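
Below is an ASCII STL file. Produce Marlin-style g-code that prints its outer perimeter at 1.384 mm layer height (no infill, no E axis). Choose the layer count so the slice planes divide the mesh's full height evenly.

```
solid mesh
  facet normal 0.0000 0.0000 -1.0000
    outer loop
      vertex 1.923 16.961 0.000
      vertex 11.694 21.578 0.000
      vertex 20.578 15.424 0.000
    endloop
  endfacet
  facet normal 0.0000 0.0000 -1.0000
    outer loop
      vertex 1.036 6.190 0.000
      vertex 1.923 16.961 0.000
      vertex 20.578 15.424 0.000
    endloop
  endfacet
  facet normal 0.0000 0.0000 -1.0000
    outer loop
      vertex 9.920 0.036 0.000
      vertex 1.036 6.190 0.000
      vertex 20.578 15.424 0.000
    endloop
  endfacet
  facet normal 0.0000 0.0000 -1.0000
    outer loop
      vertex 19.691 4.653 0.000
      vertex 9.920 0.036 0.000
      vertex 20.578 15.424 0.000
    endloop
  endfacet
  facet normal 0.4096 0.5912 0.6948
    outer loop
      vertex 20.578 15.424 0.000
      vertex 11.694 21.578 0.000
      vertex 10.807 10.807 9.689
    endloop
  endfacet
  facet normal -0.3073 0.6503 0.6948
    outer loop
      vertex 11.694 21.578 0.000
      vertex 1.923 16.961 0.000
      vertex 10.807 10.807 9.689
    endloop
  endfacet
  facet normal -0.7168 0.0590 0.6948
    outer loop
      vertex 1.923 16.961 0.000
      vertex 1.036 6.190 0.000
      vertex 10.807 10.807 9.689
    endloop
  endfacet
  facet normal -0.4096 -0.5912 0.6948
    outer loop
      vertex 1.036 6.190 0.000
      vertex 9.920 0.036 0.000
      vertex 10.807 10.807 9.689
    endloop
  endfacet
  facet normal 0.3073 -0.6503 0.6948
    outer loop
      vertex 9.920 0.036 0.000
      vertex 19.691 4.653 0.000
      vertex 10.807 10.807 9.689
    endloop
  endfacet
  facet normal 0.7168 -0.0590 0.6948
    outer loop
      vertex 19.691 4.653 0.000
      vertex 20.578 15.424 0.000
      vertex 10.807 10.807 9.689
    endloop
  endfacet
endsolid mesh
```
; perimeter-only toolpath
G21 ; units = mm
G90 ; absolute positioning
G28 ; home
; layer 1
G0 Z1.384
G0 X19.182 Y14.764
G1 X11.567 Y20.039
G1 X3.192 Y16.082
G1 X2.432 Y6.850
G1 X10.047 Y1.575
G1 X18.422 Y5.532
G1 X19.182 Y14.764
; layer 2
G0 Z2.768
G0 X17.786 Y14.105
G1 X11.441 Y18.501
G1 X4.461 Y15.203
G1 X3.828 Y7.509
G1 X10.173 Y3.113
G1 X17.153 Y6.411
G1 X17.786 Y14.105
; layer 3
G0 Z4.152
G0 X16.390 Y13.445
G1 X11.314 Y16.962
G1 X5.730 Y14.324
G1 X5.224 Y8.169
G1 X10.300 Y4.652
G1 X15.884 Y7.290
G1 X16.390 Y13.445
; layer 4
G0 Z5.537
G0 X14.995 Y12.786
G1 X11.187 Y15.423
G1 X7.000 Y13.444
G1 X6.619 Y8.828
G1 X10.427 Y6.191
G1 X14.614 Y8.170
G1 X14.995 Y12.786
; layer 5
G0 Z6.921
G0 X13.599 Y12.126
G1 X11.060 Y13.884
G1 X8.269 Y12.565
G1 X8.015 Y9.488
G1 X10.554 Y7.730
G1 X13.345 Y9.049
G1 X13.599 Y12.126
; layer 6
G0 Z8.305
G0 X12.203 Y11.467
G1 X10.934 Y12.346
G1 X9.538 Y11.686
G1 X9.411 Y10.147
G1 X10.680 Y9.268
G1 X12.076 Y9.928
G1 X12.203 Y11.467
M2 ; end

The solid is a regular 6-sided pyramid, base circumscribed radius ≈ 10.8 mm, apex at z ≈ 9.69 mm. Slicing at Δz = 1.384 mm — 7 equal slices spanning the solid's height, so layer i sits at z = i·h/7 — gives 6 non-empty perimeters. Each is a 6-segment closed polygon; G0 lifts to the layer z and rapids to the start vertex, then G1 traces the edges. The cross-section shrinks linearly with z (the slice at the apex is degenerate and omitted).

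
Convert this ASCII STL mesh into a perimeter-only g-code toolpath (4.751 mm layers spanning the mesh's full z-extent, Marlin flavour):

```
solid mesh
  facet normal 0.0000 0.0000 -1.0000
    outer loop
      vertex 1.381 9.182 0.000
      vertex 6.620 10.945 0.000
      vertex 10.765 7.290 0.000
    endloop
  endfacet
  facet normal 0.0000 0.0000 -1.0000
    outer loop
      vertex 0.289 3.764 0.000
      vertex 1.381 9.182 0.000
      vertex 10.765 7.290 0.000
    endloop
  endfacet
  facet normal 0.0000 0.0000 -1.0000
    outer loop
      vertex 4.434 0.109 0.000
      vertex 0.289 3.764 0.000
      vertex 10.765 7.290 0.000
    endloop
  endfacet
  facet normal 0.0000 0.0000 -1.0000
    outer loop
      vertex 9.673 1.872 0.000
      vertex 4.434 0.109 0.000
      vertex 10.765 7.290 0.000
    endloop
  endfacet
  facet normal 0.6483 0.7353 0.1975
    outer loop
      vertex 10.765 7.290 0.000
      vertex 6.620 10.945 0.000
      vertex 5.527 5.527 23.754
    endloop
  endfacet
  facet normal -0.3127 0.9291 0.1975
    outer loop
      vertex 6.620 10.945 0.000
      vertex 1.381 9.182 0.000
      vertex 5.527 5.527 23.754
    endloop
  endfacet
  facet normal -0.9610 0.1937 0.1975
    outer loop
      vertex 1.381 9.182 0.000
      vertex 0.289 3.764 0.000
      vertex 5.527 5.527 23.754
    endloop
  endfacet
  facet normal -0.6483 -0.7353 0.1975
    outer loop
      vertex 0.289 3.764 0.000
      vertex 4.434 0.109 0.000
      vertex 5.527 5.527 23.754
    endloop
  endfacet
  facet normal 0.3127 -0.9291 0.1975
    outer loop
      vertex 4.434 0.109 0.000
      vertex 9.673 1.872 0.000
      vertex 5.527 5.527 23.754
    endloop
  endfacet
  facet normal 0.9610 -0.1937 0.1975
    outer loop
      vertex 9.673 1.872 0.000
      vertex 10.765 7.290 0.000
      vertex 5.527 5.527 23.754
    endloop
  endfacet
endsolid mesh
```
; perimeter-only toolpath
G21 ; units = mm
G90 ; absolute positioning
G28 ; home
; layer 1
G0 Z4.751
G0 X9.717 Y6.937
G1 X6.401 Y9.861
G1 X2.210 Y8.451
G1 X1.337 Y4.117
G1 X4.653 Y1.193
G1 X8.844 Y2.603
G1 X9.717 Y6.937
; layer 2
G0 Z9.502
G0 X8.670 Y6.585
G1 X6.183 Y8.778
G1 X3.039 Y7.720
G1 X2.384 Y4.469
G1 X4.871 Y2.276
G1 X8.015 Y3.334
G1 X8.670 Y6.585
; layer 3
G0 Z14.252
G0 X7.622 Y6.232
G1 X5.964 Y7.694
G1 X3.869 Y6.989
G1 X3.432 Y4.822
G1 X5.090 Y3.360
G1 X7.185 Y4.065
G1 X7.622 Y6.232
; layer 4
G0 Z19.003
G0 X6.575 Y5.880
G1 X5.746 Y6.611
G1 X4.698 Y6.258
G1 X4.479 Y5.174
G1 X5.308 Y4.443
G1 X6.356 Y4.796
G1 X6.575 Y5.880
M2 ; end

The solid is a regular 6-sided pyramid, base circumscribed radius ≈ 5.53 mm, apex at z ≈ 23.8 mm. Slicing at Δz = 4.751 mm — 5 equal slices spanning the solid's height, so layer i sits at z = i·h/5 — gives 4 non-empty perimeters. Each is a 6-segment closed polygon; G0 lifts to the layer z and rapids to the start vertex, then G1 traces the edges. The cross-section shrinks linearly with z (the slice at the apex is degenerate and omitted).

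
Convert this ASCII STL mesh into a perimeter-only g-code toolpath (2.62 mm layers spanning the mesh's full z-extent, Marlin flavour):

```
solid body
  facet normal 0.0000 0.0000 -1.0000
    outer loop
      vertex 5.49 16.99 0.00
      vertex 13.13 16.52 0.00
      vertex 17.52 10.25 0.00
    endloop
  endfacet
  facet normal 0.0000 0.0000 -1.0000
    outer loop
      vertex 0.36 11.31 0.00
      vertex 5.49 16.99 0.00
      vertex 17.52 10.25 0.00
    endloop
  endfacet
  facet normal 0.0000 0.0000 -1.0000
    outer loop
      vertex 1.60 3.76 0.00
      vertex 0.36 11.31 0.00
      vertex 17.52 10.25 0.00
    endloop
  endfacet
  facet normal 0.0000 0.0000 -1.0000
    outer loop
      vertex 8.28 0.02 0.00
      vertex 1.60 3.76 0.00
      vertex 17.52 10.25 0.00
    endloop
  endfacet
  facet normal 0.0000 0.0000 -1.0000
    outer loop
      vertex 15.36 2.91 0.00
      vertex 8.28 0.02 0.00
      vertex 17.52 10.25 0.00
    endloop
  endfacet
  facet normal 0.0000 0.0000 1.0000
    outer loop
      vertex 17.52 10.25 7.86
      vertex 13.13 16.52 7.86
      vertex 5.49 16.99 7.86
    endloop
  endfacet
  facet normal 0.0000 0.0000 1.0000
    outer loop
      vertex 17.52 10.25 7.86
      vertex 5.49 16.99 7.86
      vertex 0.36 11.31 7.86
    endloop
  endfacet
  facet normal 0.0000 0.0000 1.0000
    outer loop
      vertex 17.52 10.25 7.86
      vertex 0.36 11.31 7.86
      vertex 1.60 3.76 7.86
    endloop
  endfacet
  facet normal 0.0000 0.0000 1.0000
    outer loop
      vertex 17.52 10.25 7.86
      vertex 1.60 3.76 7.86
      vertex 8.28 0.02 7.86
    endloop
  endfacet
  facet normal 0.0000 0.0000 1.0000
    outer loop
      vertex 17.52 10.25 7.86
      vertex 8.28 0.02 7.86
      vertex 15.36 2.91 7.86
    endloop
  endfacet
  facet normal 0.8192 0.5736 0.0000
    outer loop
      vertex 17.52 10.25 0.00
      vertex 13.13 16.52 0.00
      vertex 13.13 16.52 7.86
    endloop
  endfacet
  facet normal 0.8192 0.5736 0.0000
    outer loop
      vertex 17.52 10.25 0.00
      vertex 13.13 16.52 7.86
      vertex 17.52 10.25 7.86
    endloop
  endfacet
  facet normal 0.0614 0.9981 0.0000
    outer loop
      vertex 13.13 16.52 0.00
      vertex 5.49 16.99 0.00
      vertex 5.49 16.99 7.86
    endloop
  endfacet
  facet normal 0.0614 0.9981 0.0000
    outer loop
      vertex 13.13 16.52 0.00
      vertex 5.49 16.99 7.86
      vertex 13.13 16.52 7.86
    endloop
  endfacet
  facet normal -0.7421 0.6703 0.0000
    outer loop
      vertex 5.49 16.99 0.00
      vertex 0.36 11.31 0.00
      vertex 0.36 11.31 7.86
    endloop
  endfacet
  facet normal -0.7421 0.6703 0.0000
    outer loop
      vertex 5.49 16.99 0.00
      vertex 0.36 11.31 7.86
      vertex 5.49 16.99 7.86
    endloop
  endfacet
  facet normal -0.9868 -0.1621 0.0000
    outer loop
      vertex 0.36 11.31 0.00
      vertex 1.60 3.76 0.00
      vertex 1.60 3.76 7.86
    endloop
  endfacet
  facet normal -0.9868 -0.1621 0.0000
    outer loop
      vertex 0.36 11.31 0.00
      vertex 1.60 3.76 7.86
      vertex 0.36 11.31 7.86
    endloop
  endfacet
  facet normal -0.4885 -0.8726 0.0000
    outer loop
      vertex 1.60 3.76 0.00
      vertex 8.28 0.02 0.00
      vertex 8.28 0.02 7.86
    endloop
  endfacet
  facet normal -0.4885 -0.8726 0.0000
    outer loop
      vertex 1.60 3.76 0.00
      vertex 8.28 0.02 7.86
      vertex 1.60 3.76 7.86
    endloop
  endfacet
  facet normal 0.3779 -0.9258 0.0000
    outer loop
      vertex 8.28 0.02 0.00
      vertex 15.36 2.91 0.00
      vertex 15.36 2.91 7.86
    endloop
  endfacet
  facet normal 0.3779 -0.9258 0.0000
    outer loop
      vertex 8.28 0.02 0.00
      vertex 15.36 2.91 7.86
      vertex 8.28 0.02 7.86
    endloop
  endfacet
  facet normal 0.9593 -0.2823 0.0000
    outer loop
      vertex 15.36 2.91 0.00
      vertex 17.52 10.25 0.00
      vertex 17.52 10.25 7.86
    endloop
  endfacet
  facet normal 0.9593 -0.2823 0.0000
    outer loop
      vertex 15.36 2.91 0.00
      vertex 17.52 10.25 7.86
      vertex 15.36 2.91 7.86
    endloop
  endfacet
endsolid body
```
; perimeter-only toolpath
G21 ; units = mm
G90 ; absolute positioning
G28 ; home
; layer 1
G0 Z2.62
G0 X17.52 Y10.25
G1 X13.13 Y16.52
G1 X5.49 Y16.99
G1 X0.36 Y11.31
G1 X1.60 Y3.76
G1 X8.28 Y0.02
G1 X15.36 Y2.91
G1 X17.52 Y10.25
; layer 2
G0 Z5.24
G0 X17.52 Y10.25
G1 X13.13 Y16.52
G1 X5.49 Y16.99
G1 X0.36 Y11.31
G1 X1.60 Y3.76
G1 X8.28 Y0.02
G1 X15.36 Y2.91
G1 X17.52 Y10.25
; layer 3
G0 Z7.86
G0 X17.52 Y10.25
G1 X13.13 Y16.52
G1 X5.49 Y16.99
G1 X0.36 Y11.31
G1 X1.60 Y3.76
G1 X8.28 Y0.02
G1 X15.36 Y2.91
G1 X17.52 Y10.25
M2 ; end

The solid is a regular 7-sided prism (a cylinder approximated with 7 flat sides), circumscribed radius ≈ 8.82 mm, height ≈ 7.86 mm. Slicing at Δz = 2.62 mm — 3 equal slices spanning the solid's height, so layer i sits at z = i·h/3 — gives 3 non-empty perimeters. Each is a 7-segment closed polygon; G0 lifts to the layer z and rapids to the start vertex, then G1 traces the edges.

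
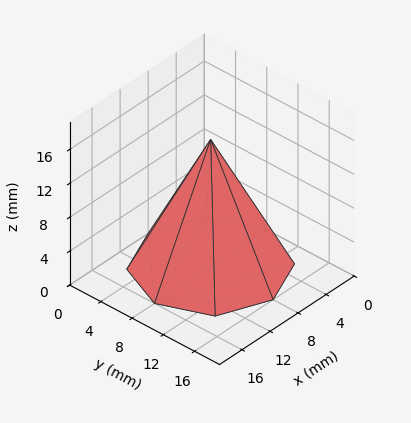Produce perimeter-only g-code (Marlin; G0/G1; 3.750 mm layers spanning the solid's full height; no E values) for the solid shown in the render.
Reading the render: the shape is a regular 8-sided pyramid, base circumscribed radius ≈ 8 mm, apex at z ≈ 15 mm (dimensions read to the nearest mm from the axis ticks). For the g-code, the solid's height is divided into equal slices at the stated Δz and each level perimeter traced with G1 moves after a G0 lift.

; perimeter-only toolpath
G21 ; units = mm
G90 ; absolute positioning
G28 ; home
; layer 1
G0 Z3.750
G0 X14.000 Y8.000
G1 X12.243 Y12.243
G1 X8.000 Y14.000
G1 X3.757 Y12.243
G1 X2.000 Y8.000
G1 X3.757 Y3.757
G1 X8.000 Y2.000
G1 X12.243 Y3.757
G1 X14.000 Y8.000
; layer 2
G0 Z7.500
G0 X12.000 Y8.000
G1 X10.829 Y10.829
G1 X8.000 Y12.000
G1 X5.171 Y10.829
G1 X4.000 Y8.000
G1 X5.171 Y5.171
G1 X8.000 Y4.000
G1 X10.829 Y5.171
G1 X12.000 Y8.000
; layer 3
G0 Z11.250
G0 X10.000 Y8.000
G1 X9.414 Y9.414
G1 X8.000 Y10.000
G1 X6.586 Y9.414
G1 X6.000 Y8.000
G1 X6.586 Y6.586
G1 X8.000 Y6.000
G1 X9.414 Y6.586
G1 X10.000 Y8.000
M2 ; end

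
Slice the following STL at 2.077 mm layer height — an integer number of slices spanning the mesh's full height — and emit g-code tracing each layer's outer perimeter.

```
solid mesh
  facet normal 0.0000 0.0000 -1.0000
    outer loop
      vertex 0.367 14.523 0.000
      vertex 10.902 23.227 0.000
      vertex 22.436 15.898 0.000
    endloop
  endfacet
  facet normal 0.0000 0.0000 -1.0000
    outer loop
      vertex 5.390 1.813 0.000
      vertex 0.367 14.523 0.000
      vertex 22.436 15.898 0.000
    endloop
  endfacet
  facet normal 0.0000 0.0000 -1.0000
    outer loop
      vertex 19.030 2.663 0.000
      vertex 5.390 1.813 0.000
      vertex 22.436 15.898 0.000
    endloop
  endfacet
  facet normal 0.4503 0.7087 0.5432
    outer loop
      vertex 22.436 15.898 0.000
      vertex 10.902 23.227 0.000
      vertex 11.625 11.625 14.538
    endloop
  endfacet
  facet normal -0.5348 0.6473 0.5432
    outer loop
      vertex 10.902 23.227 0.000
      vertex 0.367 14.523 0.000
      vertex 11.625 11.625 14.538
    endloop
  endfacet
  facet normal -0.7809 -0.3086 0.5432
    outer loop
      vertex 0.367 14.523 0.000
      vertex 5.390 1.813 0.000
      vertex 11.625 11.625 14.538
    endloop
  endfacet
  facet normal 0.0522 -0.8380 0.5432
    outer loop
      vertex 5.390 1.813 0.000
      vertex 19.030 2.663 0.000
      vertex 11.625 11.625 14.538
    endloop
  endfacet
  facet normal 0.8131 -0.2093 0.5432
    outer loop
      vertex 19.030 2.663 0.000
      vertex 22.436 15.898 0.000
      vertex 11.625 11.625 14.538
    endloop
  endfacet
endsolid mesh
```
; perimeter-only toolpath
G21 ; units = mm
G90 ; absolute positioning
G28 ; home
; layer 1
G0 Z2.077
G0 X20.892 Y15.288
G1 X11.005 Y21.570
G1 X1.975 Y14.109
G1 X6.281 Y3.215
G1 X17.972 Y3.943
G1 X20.892 Y15.288
; layer 2
G0 Z4.154
G0 X19.347 Y14.677
G1 X11.109 Y19.912
G1 X3.584 Y13.695
G1 X7.171 Y4.616
G1 X16.914 Y5.224
G1 X19.347 Y14.677
; layer 3
G0 Z6.231
G0 X17.803 Y14.067
G1 X11.212 Y18.255
G1 X5.192 Y13.281
G1 X8.062 Y6.018
G1 X15.856 Y6.504
G1 X17.803 Y14.067
; layer 4
G0 Z8.307
G0 X16.258 Y13.456
G1 X11.315 Y16.597
G1 X6.800 Y12.867
G1 X8.953 Y7.420
G1 X14.799 Y7.784
G1 X16.258 Y13.456
; layer 5
G0 Z10.384
G0 X14.714 Y12.846
G1 X11.418 Y14.940
G1 X8.408 Y12.453
G1 X9.844 Y8.822
G1 X13.741 Y9.064
G1 X14.714 Y12.846
; layer 6
G0 Z12.461
G0 X13.169 Y12.235
G1 X11.522 Y13.282
G1 X10.017 Y12.039
G1 X10.734 Y10.223
G1 X12.683 Y10.345
G1 X13.169 Y12.235
M2 ; end

The solid is a regular 5-sided pyramid, base circumscribed radius ≈ 11.6 mm, apex at z ≈ 14.5 mm. Slicing at Δz = 2.077 mm — 7 equal slices spanning the solid's height, so layer i sits at z = i·h/7 — gives 6 non-empty perimeters. Each is a 5-segment closed polygon; G0 lifts to the layer z and rapids to the start vertex, then G1 traces the edges. The cross-section shrinks linearly with z (the slice at the apex is degenerate and omitted).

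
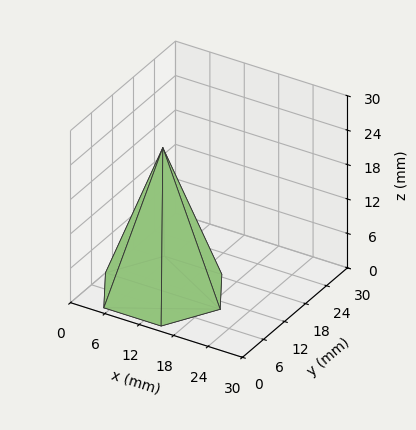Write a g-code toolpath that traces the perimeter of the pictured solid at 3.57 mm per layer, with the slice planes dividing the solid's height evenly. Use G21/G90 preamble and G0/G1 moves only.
Reading the render: the shape is a regular 6-sided pyramid, base circumscribed radius ≈ 10 mm, apex at z ≈ 25 mm (dimensions read to the nearest mm from the axis ticks). For the g-code, the solid's height is divided into equal slices at the stated Δz and each level perimeter traced with G1 moves after a G0 lift.

; perimeter-only toolpath
G21 ; units = mm
G90 ; absolute positioning
G28 ; home
; layer 1
G0 Z3.57
G0 X18.57 Y10.00
G1 X14.29 Y17.42
G1 X5.71 Y17.42
G1 X1.43 Y10.00
G1 X5.71 Y2.58
G1 X14.29 Y2.58
G1 X18.57 Y10.00
; layer 2
G0 Z7.14
G0 X17.14 Y10.00
G1 X13.57 Y16.19
G1 X6.43 Y16.19
G1 X2.86 Y10.00
G1 X6.43 Y3.81
G1 X13.57 Y3.81
G1 X17.14 Y10.00
; layer 3
G0 Z10.71
G0 X15.71 Y10.00
G1 X12.86 Y14.95
G1 X7.14 Y14.95
G1 X4.29 Y10.00
G1 X7.14 Y5.05
G1 X12.86 Y5.05
G1 X15.71 Y10.00
; layer 4
G0 Z14.29
G0 X14.29 Y10.00
G1 X12.14 Y13.71
G1 X7.86 Y13.71
G1 X5.71 Y10.00
G1 X7.86 Y6.29
G1 X12.14 Y6.29
G1 X14.29 Y10.00
; layer 5
G0 Z17.86
G0 X12.86 Y10.00
G1 X11.43 Y12.47
G1 X8.57 Y12.47
G1 X7.14 Y10.00
G1 X8.57 Y7.53
G1 X11.43 Y7.53
G1 X12.86 Y10.00
; layer 6
G0 Z21.43
G0 X11.43 Y10.00
G1 X10.71 Y11.24
G1 X9.29 Y11.24
G1 X8.57 Y10.00
G1 X9.29 Y8.76
G1 X10.71 Y8.76
G1 X11.43 Y10.00
M2 ; end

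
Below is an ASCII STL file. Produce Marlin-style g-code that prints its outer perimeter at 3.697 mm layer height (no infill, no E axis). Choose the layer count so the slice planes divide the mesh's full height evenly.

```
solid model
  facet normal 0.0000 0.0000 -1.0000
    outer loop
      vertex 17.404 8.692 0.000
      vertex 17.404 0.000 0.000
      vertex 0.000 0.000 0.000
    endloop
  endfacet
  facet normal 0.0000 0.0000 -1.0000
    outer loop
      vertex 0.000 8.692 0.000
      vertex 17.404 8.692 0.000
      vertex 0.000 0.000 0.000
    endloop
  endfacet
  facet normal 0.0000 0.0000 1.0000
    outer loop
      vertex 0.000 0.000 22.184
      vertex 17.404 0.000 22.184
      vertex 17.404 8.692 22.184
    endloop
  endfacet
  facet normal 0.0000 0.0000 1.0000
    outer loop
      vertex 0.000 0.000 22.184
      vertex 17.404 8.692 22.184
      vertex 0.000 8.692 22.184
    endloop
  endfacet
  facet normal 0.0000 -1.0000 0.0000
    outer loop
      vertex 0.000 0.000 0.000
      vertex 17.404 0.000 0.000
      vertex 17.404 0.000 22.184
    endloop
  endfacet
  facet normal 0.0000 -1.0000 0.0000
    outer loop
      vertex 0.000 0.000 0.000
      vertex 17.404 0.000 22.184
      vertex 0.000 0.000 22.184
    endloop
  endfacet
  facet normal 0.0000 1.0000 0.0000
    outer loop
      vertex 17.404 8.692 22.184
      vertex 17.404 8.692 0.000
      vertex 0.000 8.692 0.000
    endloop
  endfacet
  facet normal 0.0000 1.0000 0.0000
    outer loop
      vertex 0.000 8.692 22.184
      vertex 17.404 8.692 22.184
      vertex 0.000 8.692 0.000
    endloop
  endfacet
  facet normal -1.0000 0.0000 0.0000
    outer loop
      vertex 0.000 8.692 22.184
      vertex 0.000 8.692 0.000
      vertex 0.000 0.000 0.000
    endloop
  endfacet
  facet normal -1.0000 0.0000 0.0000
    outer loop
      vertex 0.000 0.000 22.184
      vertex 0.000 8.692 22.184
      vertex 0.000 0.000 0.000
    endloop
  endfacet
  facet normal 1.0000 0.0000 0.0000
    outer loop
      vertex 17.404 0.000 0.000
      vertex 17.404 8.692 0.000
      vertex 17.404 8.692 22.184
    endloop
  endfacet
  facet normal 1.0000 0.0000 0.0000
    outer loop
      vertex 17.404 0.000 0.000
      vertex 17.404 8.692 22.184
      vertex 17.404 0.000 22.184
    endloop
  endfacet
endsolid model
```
; perimeter-only toolpath
G21 ; units = mm
G90 ; absolute positioning
G28 ; home
; layer 1
G0 Z3.697
G0 X0.000 Y0.000
G1 X17.404 Y0.000
G1 X17.404 Y8.692
G1 X0.000 Y8.692
G1 X0.000 Y0.000
; layer 2
G0 Z7.395
G0 X0.000 Y0.000
G1 X17.404 Y0.000
G1 X17.404 Y8.692
G1 X0.000 Y8.692
G1 X0.000 Y0.000
; layer 3
G0 Z11.092
G0 X0.000 Y0.000
G1 X17.404 Y0.000
G1 X17.404 Y8.692
G1 X0.000 Y8.692
G1 X0.000 Y0.000
; layer 4
G0 Z14.789
G0 X0.000 Y0.000
G1 X17.404 Y0.000
G1 X17.404 Y8.692
G1 X0.000 Y8.692
G1 X0.000 Y0.000
; layer 5
G0 Z18.487
G0 X0.000 Y0.000
G1 X17.404 Y0.000
G1 X17.404 Y8.692
G1 X0.000 Y8.692
G1 X0.000 Y0.000
; layer 6
G0 Z22.184
G0 X0.000 Y0.000
G1 X17.404 Y0.000
G1 X17.404 Y8.692
G1 X0.000 Y8.692
G1 X0.000 Y0.000
M2 ; end

The solid is a rectangular box, roughly 17.4 × 8.69 mm footprint and 22.2 mm tall. Slicing at Δz = 3.697 mm — 6 equal slices spanning the solid's height, so layer i sits at z = i·h/6 — gives 6 non-empty perimeters. Each is a 4-segment closed polygon; G0 lifts to the layer z and rapids to the start vertex, then G1 traces the edges.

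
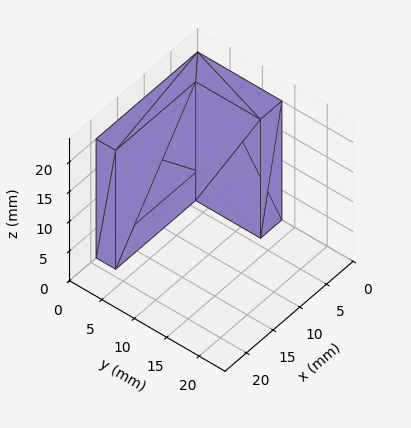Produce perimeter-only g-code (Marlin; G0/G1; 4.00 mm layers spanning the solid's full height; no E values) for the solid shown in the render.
Reading the render: the shape is an L-shaped prism: outer 19 × 13 mm, arm thicknesses ≈ 3 mm (horizontal) and 4 mm (vertical), extruded 20 mm in z (dimensions read to the nearest mm from the axis ticks). For the g-code, the solid's height is divided into equal slices at the stated Δz and each level perimeter traced with G1 moves after a G0 lift.

; perimeter-only toolpath
G21 ; units = mm
G90 ; absolute positioning
G28 ; home
; layer 1
G0 Z4.00
G0 X0.00 Y0.00
G1 X19.00 Y0.00
G1 X19.00 Y3.00
G1 X4.00 Y3.00
G1 X4.00 Y13.00
G1 X0.00 Y13.00
G1 X0.00 Y0.00
; layer 2
G0 Z8.00
G0 X0.00 Y0.00
G1 X19.00 Y0.00
G1 X19.00 Y3.00
G1 X4.00 Y3.00
G1 X4.00 Y13.00
G1 X0.00 Y13.00
G1 X0.00 Y0.00
; layer 3
G0 Z12.00
G0 X0.00 Y0.00
G1 X19.00 Y0.00
G1 X19.00 Y3.00
G1 X4.00 Y3.00
G1 X4.00 Y13.00
G1 X0.00 Y13.00
G1 X0.00 Y0.00
; layer 4
G0 Z16.00
G0 X0.00 Y0.00
G1 X19.00 Y0.00
G1 X19.00 Y3.00
G1 X4.00 Y3.00
G1 X4.00 Y13.00
G1 X0.00 Y13.00
G1 X0.00 Y0.00
; layer 5
G0 Z20.00
G0 X0.00 Y0.00
G1 X19.00 Y0.00
G1 X19.00 Y3.00
G1 X4.00 Y3.00
G1 X4.00 Y13.00
G1 X0.00 Y13.00
G1 X0.00 Y0.00
M2 ; end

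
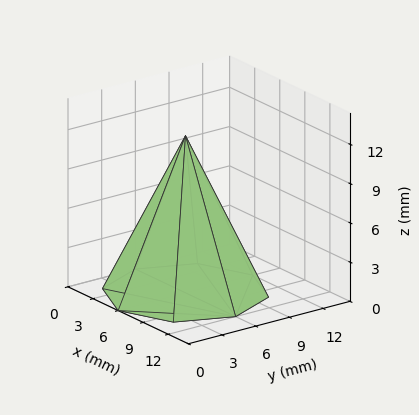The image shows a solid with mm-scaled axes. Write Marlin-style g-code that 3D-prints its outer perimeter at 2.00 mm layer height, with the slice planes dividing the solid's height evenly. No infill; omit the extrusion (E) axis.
Reading the render: the shape is a regular 8-sided pyramid, base circumscribed radius ≈ 6 mm, apex at z ≈ 12 mm (dimensions read to the nearest mm from the axis ticks). For the g-code, the solid's height is divided into equal slices at the stated Δz and each level perimeter traced with G1 moves after a G0 lift.

; perimeter-only toolpath
G21 ; units = mm
G90 ; absolute positioning
G28 ; home
; layer 1
G0 Z2.00
G0 X11.00 Y6.00
G1 X9.53 Y9.53
G1 X6.00 Y11.00
G1 X2.47 Y9.53
G1 X1.00 Y6.00
G1 X2.47 Y2.47
G1 X6.00 Y1.00
G1 X9.53 Y2.47
G1 X11.00 Y6.00
; layer 2
G0 Z4.00
G0 X10.00 Y6.00
G1 X8.83 Y8.83
G1 X6.00 Y10.00
G1 X3.17 Y8.83
G1 X2.00 Y6.00
G1 X3.17 Y3.17
G1 X6.00 Y2.00
G1 X8.83 Y3.17
G1 X10.00 Y6.00
; layer 3
G0 Z6.00
G0 X9.00 Y6.00
G1 X8.12 Y8.12
G1 X6.00 Y9.00
G1 X3.88 Y8.12
G1 X3.00 Y6.00
G1 X3.88 Y3.88
G1 X6.00 Y3.00
G1 X8.12 Y3.88
G1 X9.00 Y6.00
; layer 4
G0 Z8.00
G0 X8.00 Y6.00
G1 X7.41 Y7.41
G1 X6.00 Y8.00
G1 X4.59 Y7.41
G1 X4.00 Y6.00
G1 X4.59 Y4.59
G1 X6.00 Y4.00
G1 X7.41 Y4.59
G1 X8.00 Y6.00
; layer 5
G0 Z10.00
G0 X7.00 Y6.00
G1 X6.71 Y6.71
G1 X6.00 Y7.00
G1 X5.29 Y6.71
G1 X5.00 Y6.00
G1 X5.29 Y5.29
G1 X6.00 Y5.00
G1 X6.71 Y5.29
G1 X7.00 Y6.00
M2 ; end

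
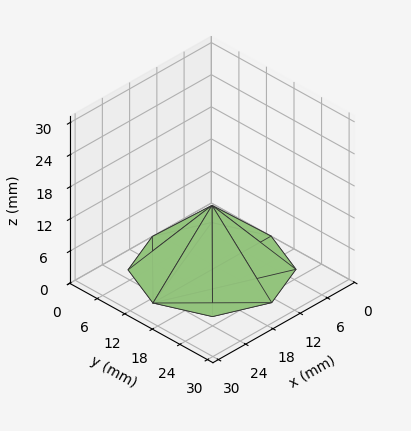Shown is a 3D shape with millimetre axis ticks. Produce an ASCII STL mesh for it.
Reading the render: the shape is a regular 8-sided pyramid, base circumscribed radius ≈ 13 mm, apex at z ≈ 12 mm (dimensions read to the nearest mm from the axis ticks). For the STL, each face is triangulated and given an outward normal.

solid part
  facet normal 0.0000 0.0000 -1.0000
    outer loop
      vertex 13.00 26.00 0.00
      vertex 22.19 22.19 0.00
      vertex 26.00 13.00 0.00
    endloop
  endfacet
  facet normal 0.0000 0.0000 -1.0000
    outer loop
      vertex 3.81 22.19 0.00
      vertex 13.00 26.00 0.00
      vertex 26.00 13.00 0.00
    endloop
  endfacet
  facet normal 0.0000 0.0000 -1.0000
    outer loop
      vertex 0.00 13.00 0.00
      vertex 3.81 22.19 0.00
      vertex 26.00 13.00 0.00
    endloop
  endfacet
  facet normal 0.0000 0.0000 -1.0000
    outer loop
      vertex 3.81 3.81 0.00
      vertex 0.00 13.00 0.00
      vertex 26.00 13.00 0.00
    endloop
  endfacet
  facet normal 0.0000 0.0000 -1.0000
    outer loop
      vertex 13.00 0.00 0.00
      vertex 3.81 3.81 0.00
      vertex 26.00 13.00 0.00
    endloop
  endfacet
  facet normal 0.0000 0.0000 -1.0000
    outer loop
      vertex 22.19 3.81 0.00
      vertex 13.00 0.00 0.00
      vertex 26.00 13.00 0.00
    endloop
  endfacet
  facet normal 0.6530 0.2707 0.7074
    outer loop
      vertex 26.00 13.00 0.00
      vertex 22.19 22.19 0.00
      vertex 13.00 13.00 12.00
    endloop
  endfacet
  facet normal 0.2707 0.6530 0.7074
    outer loop
      vertex 22.19 22.19 0.00
      vertex 13.00 26.00 0.00
      vertex 13.00 13.00 12.00
    endloop
  endfacet
  facet normal -0.2707 0.6530 0.7074
    outer loop
      vertex 13.00 26.00 0.00
      vertex 3.81 22.19 0.00
      vertex 13.00 13.00 12.00
    endloop
  endfacet
  facet normal -0.6530 0.2707 0.7074
    outer loop
      vertex 3.81 22.19 0.00
      vertex 0.00 13.00 0.00
      vertex 13.00 13.00 12.00
    endloop
  endfacet
  facet normal -0.6530 -0.2707 0.7074
    outer loop
      vertex 0.00 13.00 0.00
      vertex 3.81 3.81 0.00
      vertex 13.00 13.00 12.00
    endloop
  endfacet
  facet normal -0.2707 -0.6530 0.7074
    outer loop
      vertex 3.81 3.81 0.00
      vertex 13.00 0.00 0.00
      vertex 13.00 13.00 12.00
    endloop
  endfacet
  facet normal 0.2707 -0.6530 0.7074
    outer loop
      vertex 13.00 0.00 0.00
      vertex 22.19 3.81 0.00
      vertex 13.00 13.00 12.00
    endloop
  endfacet
  facet normal 0.6530 -0.2707 0.7074
    outer loop
      vertex 22.19 3.81 0.00
      vertex 26.00 13.00 0.00
      vertex 13.00 13.00 12.00
    endloop
  endfacet
endsolid part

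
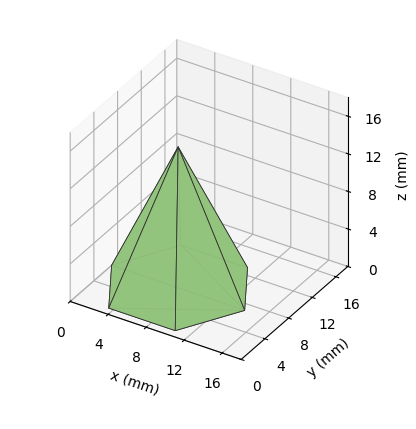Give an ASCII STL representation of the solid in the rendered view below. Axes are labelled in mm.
Reading the render: the shape is a regular 6-sided pyramid, base circumscribed radius ≈ 7 mm, apex at z ≈ 15 mm (dimensions read to the nearest mm from the axis ticks). For the STL, each face is triangulated and given an outward normal.

solid part
  facet normal 0.0000 0.0000 -1.0000
    outer loop
      vertex 3.5 13.1 0.0
      vertex 10.5 13.1 0.0
      vertex 14.0 7.0 0.0
    endloop
  endfacet
  facet normal 0.0000 0.0000 -1.0000
    outer loop
      vertex 0.0 7.0 0.0
      vertex 3.5 13.1 0.0
      vertex 14.0 7.0 0.0
    endloop
  endfacet
  facet normal 0.0000 0.0000 -1.0000
    outer loop
      vertex 3.5 0.9 0.0
      vertex 0.0 7.0 0.0
      vertex 14.0 7.0 0.0
    endloop
  endfacet
  facet normal 0.0000 0.0000 -1.0000
    outer loop
      vertex 10.5 0.9 0.0
      vertex 3.5 0.9 0.0
      vertex 14.0 7.0 0.0
    endloop
  endfacet
  facet normal 0.8040 0.4613 0.3752
    outer loop
      vertex 14.0 7.0 0.0
      vertex 10.5 13.1 0.0
      vertex 7.0 7.0 15.0
    endloop
  endfacet
  facet normal 0.0000 0.9263 0.3767
    outer loop
      vertex 10.5 13.1 0.0
      vertex 3.5 13.1 0.0
      vertex 7.0 7.0 15.0
    endloop
  endfacet
  facet normal -0.8040 0.4613 0.3752
    outer loop
      vertex 3.5 13.1 0.0
      vertex 0.0 7.0 0.0
      vertex 7.0 7.0 15.0
    endloop
  endfacet
  facet normal -0.8040 -0.4613 0.3752
    outer loop
      vertex 0.0 7.0 0.0
      vertex 3.5 0.9 0.0
      vertex 7.0 7.0 15.0
    endloop
  endfacet
  facet normal 0.0000 -0.9263 0.3767
    outer loop
      vertex 3.5 0.9 0.0
      vertex 10.5 0.9 0.0
      vertex 7.0 7.0 15.0
    endloop
  endfacet
  facet normal 0.8040 -0.4613 0.3752
    outer loop
      vertex 10.5 0.9 0.0
      vertex 14.0 7.0 0.0
      vertex 7.0 7.0 15.0
    endloop
  endfacet
endsolid part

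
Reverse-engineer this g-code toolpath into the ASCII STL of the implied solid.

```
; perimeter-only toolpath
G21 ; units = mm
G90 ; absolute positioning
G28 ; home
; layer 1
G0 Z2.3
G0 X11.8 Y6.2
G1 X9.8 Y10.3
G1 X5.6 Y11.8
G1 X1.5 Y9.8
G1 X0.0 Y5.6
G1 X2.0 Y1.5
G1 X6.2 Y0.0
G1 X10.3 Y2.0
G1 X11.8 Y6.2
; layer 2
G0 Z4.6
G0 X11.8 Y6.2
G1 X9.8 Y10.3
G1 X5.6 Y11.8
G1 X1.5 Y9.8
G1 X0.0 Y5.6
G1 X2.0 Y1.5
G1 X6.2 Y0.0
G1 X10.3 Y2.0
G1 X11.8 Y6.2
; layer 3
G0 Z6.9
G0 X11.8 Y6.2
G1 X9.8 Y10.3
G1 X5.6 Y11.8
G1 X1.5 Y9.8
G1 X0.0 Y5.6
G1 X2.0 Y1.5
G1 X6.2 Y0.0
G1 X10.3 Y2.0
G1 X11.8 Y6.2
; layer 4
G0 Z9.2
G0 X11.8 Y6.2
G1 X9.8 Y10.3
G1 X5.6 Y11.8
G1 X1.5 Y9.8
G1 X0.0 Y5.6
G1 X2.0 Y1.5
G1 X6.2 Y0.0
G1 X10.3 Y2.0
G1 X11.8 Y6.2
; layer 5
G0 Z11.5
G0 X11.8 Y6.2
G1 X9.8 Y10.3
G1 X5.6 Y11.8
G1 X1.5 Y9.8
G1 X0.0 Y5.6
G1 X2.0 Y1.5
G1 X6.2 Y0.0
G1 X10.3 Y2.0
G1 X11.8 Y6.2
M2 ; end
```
solid part
  facet normal 0.0000 0.0000 -1.0000
    outer loop
      vertex 5.6 11.8 0.0
      vertex 9.8 10.3 0.0
      vertex 11.8 6.2 0.0
    endloop
  endfacet
  facet normal 0.0000 0.0000 -1.0000
    outer loop
      vertex 1.5 9.8 0.0
      vertex 5.6 11.8 0.0
      vertex 11.8 6.2 0.0
    endloop
  endfacet
  facet normal 0.0000 0.0000 -1.0000
    outer loop
      vertex 0.0 5.6 0.0
      vertex 1.5 9.8 0.0
      vertex 11.8 6.2 0.0
    endloop
  endfacet
  facet normal 0.0000 0.0000 -1.0000
    outer loop
      vertex 2.0 1.5 0.0
      vertex 0.0 5.6 0.0
      vertex 11.8 6.2 0.0
    endloop
  endfacet
  facet normal 0.0000 0.0000 -1.0000
    outer loop
      vertex 6.2 0.0 0.0
      vertex 2.0 1.5 0.0
      vertex 11.8 6.2 0.0
    endloop
  endfacet
  facet normal 0.0000 0.0000 -1.0000
    outer loop
      vertex 10.3 2.0 0.0
      vertex 6.2 0.0 0.0
      vertex 11.8 6.2 0.0
    endloop
  endfacet
  facet normal 0.0000 0.0000 1.0000
    outer loop
      vertex 11.8 6.2 11.5
      vertex 9.8 10.3 11.5
      vertex 5.6 11.8 11.5
    endloop
  endfacet
  facet normal 0.0000 0.0000 1.0000
    outer loop
      vertex 11.8 6.2 11.5
      vertex 5.6 11.8 11.5
      vertex 1.5 9.8 11.5
    endloop
  endfacet
  facet normal 0.0000 0.0000 1.0000
    outer loop
      vertex 11.8 6.2 11.5
      vertex 1.5 9.8 11.5
      vertex 0.0 5.6 11.5
    endloop
  endfacet
  facet normal 0.0000 0.0000 1.0000
    outer loop
      vertex 11.8 6.2 11.5
      vertex 0.0 5.6 11.5
      vertex 2.0 1.5 11.5
    endloop
  endfacet
  facet normal 0.0000 0.0000 1.0000
    outer loop
      vertex 11.8 6.2 11.5
      vertex 2.0 1.5 11.5
      vertex 6.2 0.0 11.5
    endloop
  endfacet
  facet normal 0.0000 0.0000 1.0000
    outer loop
      vertex 11.8 6.2 11.5
      vertex 6.2 0.0 11.5
      vertex 10.3 2.0 11.5
    endloop
  endfacet
  facet normal 0.8988 0.4384 0.0000
    outer loop
      vertex 11.8 6.2 0.0
      vertex 9.8 10.3 0.0
      vertex 9.8 10.3 11.5
    endloop
  endfacet
  facet normal 0.8988 0.4384 0.0000
    outer loop
      vertex 11.8 6.2 0.0
      vertex 9.8 10.3 11.5
      vertex 11.8 6.2 11.5
    endloop
  endfacet
  facet normal 0.3363 0.9417 0.0000
    outer loop
      vertex 9.8 10.3 0.0
      vertex 5.6 11.8 0.0
      vertex 5.6 11.8 11.5
    endloop
  endfacet
  facet normal 0.3363 0.9417 0.0000
    outer loop
      vertex 9.8 10.3 0.0
      vertex 5.6 11.8 11.5
      vertex 9.8 10.3 11.5
    endloop
  endfacet
  facet normal -0.4384 0.8988 0.0000
    outer loop
      vertex 5.6 11.8 0.0
      vertex 1.5 9.8 0.0
      vertex 1.5 9.8 11.5
    endloop
  endfacet
  facet normal -0.4384 0.8988 0.0000
    outer loop
      vertex 5.6 11.8 0.0
      vertex 1.5 9.8 11.5
      vertex 5.6 11.8 11.5
    endloop
  endfacet
  facet normal -0.9417 0.3363 0.0000
    outer loop
      vertex 1.5 9.8 0.0
      vertex 0.0 5.6 0.0
      vertex 0.0 5.6 11.5
    endloop
  endfacet
  facet normal -0.9417 0.3363 0.0000
    outer loop
      vertex 1.5 9.8 0.0
      vertex 0.0 5.6 11.5
      vertex 1.5 9.8 11.5
    endloop
  endfacet
  facet normal -0.8988 -0.4384 0.0000
    outer loop
      vertex 0.0 5.6 0.0
      vertex 2.0 1.5 0.0
      vertex 2.0 1.5 11.5
    endloop
  endfacet
  facet normal -0.8988 -0.4384 0.0000
    outer loop
      vertex 0.0 5.6 0.0
      vertex 2.0 1.5 11.5
      vertex 0.0 5.6 11.5
    endloop
  endfacet
  facet normal -0.3363 -0.9417 0.0000
    outer loop
      vertex 2.0 1.5 0.0
      vertex 6.2 0.0 0.0
      vertex 6.2 0.0 11.5
    endloop
  endfacet
  facet normal -0.3363 -0.9417 0.0000
    outer loop
      vertex 2.0 1.5 0.0
      vertex 6.2 0.0 11.5
      vertex 2.0 1.5 11.5
    endloop
  endfacet
  facet normal 0.4384 -0.8988 0.0000
    outer loop
      vertex 6.2 0.0 0.0
      vertex 10.3 2.0 0.0
      vertex 10.3 2.0 11.5
    endloop
  endfacet
  facet normal 0.4384 -0.8988 0.0000
    outer loop
      vertex 6.2 0.0 0.0
      vertex 10.3 2.0 11.5
      vertex 6.2 0.0 11.5
    endloop
  endfacet
  facet normal 0.9417 -0.3363 0.0000
    outer loop
      vertex 10.3 2.0 0.0
      vertex 11.8 6.2 0.0
      vertex 11.8 6.2 11.5
    endloop
  endfacet
  facet normal 0.9417 -0.3363 0.0000
    outer loop
      vertex 10.3 2.0 0.0
      vertex 11.8 6.2 11.5
      vertex 10.3 2.0 11.5
    endloop
  endfacet
endsolid part

The G0 Z moves step by Δz≈2.3 mm. Every layer's G1 loop is the same polygon, so the solid is a straight extrusion of it from z=0 to z≈11.5. Closing with flat bottom and top caps and triangulating gives 28 facets — a regular 8-sided prism (a cylinder approximated with 8 flat sides), circumscribed radius ≈ 5.9 mm, height ≈ 11.5 mm.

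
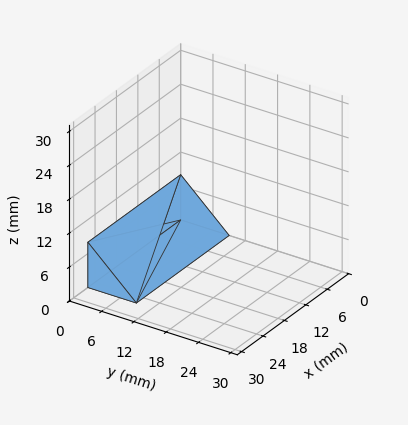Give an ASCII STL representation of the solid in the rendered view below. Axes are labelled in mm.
Reading the render: the shape is a wedge (ramp): 26 × 9 mm base, rising to 8 mm along the y=0 edge and sloping linearly to z=0 at y=9 (dimensions read to the nearest mm from the axis ticks). For the STL, each face is triangulated and given an outward normal.

solid part
  facet normal 0.0000 0.0000 -1.0000
    outer loop
      vertex 26.0 9.0 0.0
      vertex 26.0 0.0 0.0
      vertex 0.0 0.0 0.0
    endloop
  endfacet
  facet normal 0.0000 0.0000 -1.0000
    outer loop
      vertex 0.0 9.0 0.0
      vertex 26.0 9.0 0.0
      vertex 0.0 0.0 0.0
    endloop
  endfacet
  facet normal 0.0000 -1.0000 0.0000
    outer loop
      vertex 0.0 0.0 0.0
      vertex 26.0 0.0 0.0
      vertex 26.0 0.0 8.0
    endloop
  endfacet
  facet normal 0.0000 -1.0000 0.0000
    outer loop
      vertex 0.0 0.0 0.0
      vertex 26.0 0.0 8.0
      vertex 0.0 0.0 8.0
    endloop
  endfacet
  facet normal 0.0000 0.6644 0.7474
    outer loop
      vertex 0.0 0.0 8.0
      vertex 26.0 0.0 8.0
      vertex 26.0 9.0 0.0
    endloop
  endfacet
  facet normal 0.0000 0.6644 0.7474
    outer loop
      vertex 0.0 0.0 8.0
      vertex 26.0 9.0 0.0
      vertex 0.0 9.0 0.0
    endloop
  endfacet
  facet normal -1.0000 0.0000 0.0000
    outer loop
      vertex 0.0 0.0 8.0
      vertex 0.0 9.0 0.0
      vertex 0.0 0.0 0.0
    endloop
  endfacet
  facet normal 1.0000 0.0000 0.0000
    outer loop
      vertex 26.0 0.0 0.0
      vertex 26.0 9.0 0.0
      vertex 26.0 0.0 8.0
    endloop
  endfacet
endsolid part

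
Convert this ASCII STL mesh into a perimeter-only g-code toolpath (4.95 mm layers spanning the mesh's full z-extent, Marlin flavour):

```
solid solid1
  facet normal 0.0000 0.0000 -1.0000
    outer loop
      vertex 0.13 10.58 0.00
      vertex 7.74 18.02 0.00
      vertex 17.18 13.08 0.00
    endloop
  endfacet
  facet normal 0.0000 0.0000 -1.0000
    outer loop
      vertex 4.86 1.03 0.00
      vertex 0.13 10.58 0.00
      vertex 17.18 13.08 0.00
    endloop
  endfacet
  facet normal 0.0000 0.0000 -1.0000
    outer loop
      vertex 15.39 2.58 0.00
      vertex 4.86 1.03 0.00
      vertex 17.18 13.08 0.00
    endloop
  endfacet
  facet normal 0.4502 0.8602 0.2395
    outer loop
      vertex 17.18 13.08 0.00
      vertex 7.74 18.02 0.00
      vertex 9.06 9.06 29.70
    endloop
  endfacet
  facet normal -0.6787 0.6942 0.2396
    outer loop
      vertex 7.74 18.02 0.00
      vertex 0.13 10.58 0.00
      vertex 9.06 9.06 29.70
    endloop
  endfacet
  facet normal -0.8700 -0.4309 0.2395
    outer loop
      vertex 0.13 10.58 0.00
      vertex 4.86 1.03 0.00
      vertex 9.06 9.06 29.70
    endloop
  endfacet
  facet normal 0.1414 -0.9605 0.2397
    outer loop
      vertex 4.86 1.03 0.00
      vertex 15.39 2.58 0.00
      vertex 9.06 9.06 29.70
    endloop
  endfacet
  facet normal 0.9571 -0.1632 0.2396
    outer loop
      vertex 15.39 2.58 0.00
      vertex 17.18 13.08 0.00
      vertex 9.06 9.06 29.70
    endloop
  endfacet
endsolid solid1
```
; perimeter-only toolpath
G21 ; units = mm
G90 ; absolute positioning
G28 ; home
; layer 1
G0 Z4.95
G0 X15.83 Y12.41
G1 X7.96 Y16.53
G1 X1.62 Y10.33
G1 X5.56 Y2.37
G1 X14.34 Y3.66
G1 X15.83 Y12.41
; layer 2
G0 Z9.90
G0 X14.47 Y11.74
G1 X8.18 Y15.03
G1 X3.11 Y10.07
G1 X6.26 Y3.71
G1 X13.28 Y4.74
G1 X14.47 Y11.74
; layer 3
G0 Z14.85
G0 X13.12 Y11.07
G1 X8.40 Y13.54
G1 X4.60 Y9.82
G1 X6.96 Y5.05
G1 X12.22 Y5.82
G1 X13.12 Y11.07
; layer 4
G0 Z19.80
G0 X11.77 Y10.40
G1 X8.62 Y12.05
G1 X6.08 Y9.57
G1 X7.66 Y6.38
G1 X11.17 Y6.90
G1 X11.77 Y10.40
; layer 5
G0 Z24.75
G0 X10.41 Y9.73
G1 X8.84 Y10.55
G1 X7.57 Y9.31
G1 X8.36 Y7.72
G1 X10.12 Y7.98
G1 X10.41 Y9.73
M2 ; end

The solid is a regular 5-sided pyramid, base circumscribed radius ≈ 9.06 mm, apex at z ≈ 29.7 mm. Slicing at Δz = 4.95 mm — 6 equal slices spanning the solid's height, so layer i sits at z = i·h/6 — gives 5 non-empty perimeters. Each is a 5-segment closed polygon; G0 lifts to the layer z and rapids to the start vertex, then G1 traces the edges. The cross-section shrinks linearly with z (the slice at the apex is degenerate and omitted).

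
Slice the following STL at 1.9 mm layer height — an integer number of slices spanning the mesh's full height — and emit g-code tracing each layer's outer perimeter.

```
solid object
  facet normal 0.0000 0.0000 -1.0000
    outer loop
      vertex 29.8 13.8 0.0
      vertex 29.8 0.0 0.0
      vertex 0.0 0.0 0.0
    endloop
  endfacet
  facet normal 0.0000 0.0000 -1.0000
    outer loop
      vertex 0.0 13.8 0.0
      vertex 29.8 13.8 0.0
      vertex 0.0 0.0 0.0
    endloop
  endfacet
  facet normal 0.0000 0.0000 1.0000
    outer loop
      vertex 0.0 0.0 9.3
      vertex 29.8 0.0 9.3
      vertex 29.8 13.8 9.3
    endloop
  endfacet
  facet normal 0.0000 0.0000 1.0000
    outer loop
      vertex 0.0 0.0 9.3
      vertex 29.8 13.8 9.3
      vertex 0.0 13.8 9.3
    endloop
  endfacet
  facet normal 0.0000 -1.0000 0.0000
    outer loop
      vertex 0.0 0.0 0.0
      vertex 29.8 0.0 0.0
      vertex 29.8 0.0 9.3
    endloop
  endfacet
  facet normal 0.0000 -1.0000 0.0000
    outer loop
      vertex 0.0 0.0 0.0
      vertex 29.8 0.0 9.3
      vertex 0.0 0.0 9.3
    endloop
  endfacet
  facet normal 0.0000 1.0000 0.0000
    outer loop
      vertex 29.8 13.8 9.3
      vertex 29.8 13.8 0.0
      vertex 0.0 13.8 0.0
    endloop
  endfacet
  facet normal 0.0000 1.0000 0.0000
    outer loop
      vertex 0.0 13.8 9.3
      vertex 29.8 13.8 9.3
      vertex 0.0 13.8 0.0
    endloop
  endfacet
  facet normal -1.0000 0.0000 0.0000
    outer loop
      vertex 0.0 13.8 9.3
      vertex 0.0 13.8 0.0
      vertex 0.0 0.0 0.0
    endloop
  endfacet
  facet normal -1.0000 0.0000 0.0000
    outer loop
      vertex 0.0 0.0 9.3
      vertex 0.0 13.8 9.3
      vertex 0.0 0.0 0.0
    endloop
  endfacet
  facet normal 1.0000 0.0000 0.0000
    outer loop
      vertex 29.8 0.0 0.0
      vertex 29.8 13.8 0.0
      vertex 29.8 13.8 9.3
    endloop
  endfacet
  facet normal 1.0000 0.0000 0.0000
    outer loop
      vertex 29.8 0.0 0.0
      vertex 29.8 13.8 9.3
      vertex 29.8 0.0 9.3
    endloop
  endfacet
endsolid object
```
; perimeter-only toolpath
G21 ; units = mm
G90 ; absolute positioning
G28 ; home
; layer 1
G0 Z1.9
G0 X0.0 Y0.0
G1 X29.8 Y0.0
G1 X29.8 Y13.8
G1 X0.0 Y13.8
G1 X0.0 Y0.0
; layer 2
G0 Z3.7
G0 X0.0 Y0.0
G1 X29.8 Y0.0
G1 X29.8 Y13.8
G1 X0.0 Y13.8
G1 X0.0 Y0.0
; layer 3
G0 Z5.6
G0 X0.0 Y0.0
G1 X29.8 Y0.0
G1 X29.8 Y13.8
G1 X0.0 Y13.8
G1 X0.0 Y0.0
; layer 4
G0 Z7.4
G0 X0.0 Y0.0
G1 X29.8 Y0.0
G1 X29.8 Y13.8
G1 X0.0 Y13.8
G1 X0.0 Y0.0
; layer 5
G0 Z9.3
G0 X0.0 Y0.0
G1 X29.8 Y0.0
G1 X29.8 Y13.8
G1 X0.0 Y13.8
G1 X0.0 Y0.0
M2 ; end

The solid is a rectangular box, roughly 29.8 × 13.8 mm footprint and 9.3 mm tall. Slicing at Δz = 1.9 mm — 5 equal slices spanning the solid's height, so layer i sits at z = i·h/5 — gives 5 non-empty perimeters. Each is a 4-segment closed polygon; G0 lifts to the layer z and rapids to the start vertex, then G1 traces the edges.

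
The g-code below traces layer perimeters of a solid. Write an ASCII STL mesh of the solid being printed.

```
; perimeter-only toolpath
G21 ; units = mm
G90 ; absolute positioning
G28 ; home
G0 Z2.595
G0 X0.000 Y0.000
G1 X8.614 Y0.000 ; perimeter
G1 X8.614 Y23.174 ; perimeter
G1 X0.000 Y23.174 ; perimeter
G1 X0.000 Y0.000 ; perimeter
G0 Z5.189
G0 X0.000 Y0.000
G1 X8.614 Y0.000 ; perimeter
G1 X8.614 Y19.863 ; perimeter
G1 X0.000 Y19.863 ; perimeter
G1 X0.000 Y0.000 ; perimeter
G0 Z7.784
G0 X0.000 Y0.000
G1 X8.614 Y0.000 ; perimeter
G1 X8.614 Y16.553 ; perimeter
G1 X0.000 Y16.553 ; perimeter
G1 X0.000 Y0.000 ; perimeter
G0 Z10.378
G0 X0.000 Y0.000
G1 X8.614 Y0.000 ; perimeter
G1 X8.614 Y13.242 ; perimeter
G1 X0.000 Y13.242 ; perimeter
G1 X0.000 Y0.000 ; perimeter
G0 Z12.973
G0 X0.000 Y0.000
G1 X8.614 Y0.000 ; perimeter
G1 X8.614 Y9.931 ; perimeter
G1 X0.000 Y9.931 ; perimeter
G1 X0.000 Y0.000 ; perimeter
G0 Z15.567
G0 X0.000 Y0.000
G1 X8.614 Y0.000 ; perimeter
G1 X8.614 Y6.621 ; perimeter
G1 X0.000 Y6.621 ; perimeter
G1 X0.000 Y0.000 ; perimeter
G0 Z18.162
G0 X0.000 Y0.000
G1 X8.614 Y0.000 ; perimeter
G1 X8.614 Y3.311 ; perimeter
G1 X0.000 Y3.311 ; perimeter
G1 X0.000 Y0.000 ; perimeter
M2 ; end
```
solid part
  facet normal 0.0000 0.0000 -1.0000
    outer loop
      vertex 8.614 26.484 0.000
      vertex 8.614 0.000 0.000
      vertex 0.000 0.000 0.000
    endloop
  endfacet
  facet normal 0.0000 0.0000 -1.0000
    outer loop
      vertex 0.000 26.484 0.000
      vertex 8.614 26.484 0.000
      vertex 0.000 0.000 0.000
    endloop
  endfacet
  facet normal 0.0000 -1.0000 0.0000
    outer loop
      vertex 0.000 0.000 0.000
      vertex 8.614 0.000 0.000
      vertex 8.614 0.000 20.756
    endloop
  endfacet
  facet normal 0.0000 -1.0000 0.0000
    outer loop
      vertex 0.000 0.000 0.000
      vertex 8.614 0.000 20.756
      vertex 0.000 0.000 20.756
    endloop
  endfacet
  facet normal 0.0000 0.6168 0.7871
    outer loop
      vertex 0.000 0.000 20.756
      vertex 8.614 0.000 20.756
      vertex 8.614 26.484 0.000
    endloop
  endfacet
  facet normal 0.0000 0.6168 0.7871
    outer loop
      vertex 0.000 0.000 20.756
      vertex 8.614 26.484 0.000
      vertex 0.000 26.484 0.000
    endloop
  endfacet
  facet normal -1.0000 0.0000 0.0000
    outer loop
      vertex 0.000 0.000 20.756
      vertex 0.000 26.484 0.000
      vertex 0.000 0.000 0.000
    endloop
  endfacet
  facet normal 1.0000 0.0000 0.0000
    outer loop
      vertex 8.614 0.000 0.000
      vertex 8.614 26.484 0.000
      vertex 8.614 0.000 20.756
    endloop
  endfacet
endsolid part

The G0 Z moves step by Δz≈2.595 mm. The G1 loops shrink linearly with z, so the solid tapers from its base footprint up to z≈20.8. Closing with a flat bottom cap and the tapered top and triangulating gives 8 facets — a wedge (ramp): 8.61 × 26.5 mm base, rising to 20.8 mm along the y=0 edge and sloping linearly to z=0 at y=26.5.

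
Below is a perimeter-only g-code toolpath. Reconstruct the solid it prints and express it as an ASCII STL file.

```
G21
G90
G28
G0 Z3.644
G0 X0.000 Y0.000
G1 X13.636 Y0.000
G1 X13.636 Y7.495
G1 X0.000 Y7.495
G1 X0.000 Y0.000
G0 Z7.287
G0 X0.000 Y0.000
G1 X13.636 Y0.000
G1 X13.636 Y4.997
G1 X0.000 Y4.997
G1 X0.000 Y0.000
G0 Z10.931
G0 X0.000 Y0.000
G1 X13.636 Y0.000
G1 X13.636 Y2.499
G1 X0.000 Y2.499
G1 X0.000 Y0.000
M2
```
solid part
  facet normal 0.0000 0.0000 -1.0000
    outer loop
      vertex 13.636 9.994 0.000
      vertex 13.636 0.000 0.000
      vertex 0.000 0.000 0.000
    endloop
  endfacet
  facet normal 0.0000 0.0000 -1.0000
    outer loop
      vertex 0.000 9.994 0.000
      vertex 13.636 9.994 0.000
      vertex 0.000 0.000 0.000
    endloop
  endfacet
  facet normal 0.0000 -1.0000 0.0000
    outer loop
      vertex 0.000 0.000 0.000
      vertex 13.636 0.000 0.000
      vertex 13.636 0.000 14.575
    endloop
  endfacet
  facet normal 0.0000 -1.0000 0.0000
    outer loop
      vertex 0.000 0.000 0.000
      vertex 13.636 0.000 14.575
      vertex 0.000 0.000 14.575
    endloop
  endfacet
  facet normal 0.0000 0.8247 0.5655
    outer loop
      vertex 0.000 0.000 14.575
      vertex 13.636 0.000 14.575
      vertex 13.636 9.994 0.000
    endloop
  endfacet
  facet normal 0.0000 0.8247 0.5655
    outer loop
      vertex 0.000 0.000 14.575
      vertex 13.636 9.994 0.000
      vertex 0.000 9.994 0.000
    endloop
  endfacet
  facet normal -1.0000 0.0000 0.0000
    outer loop
      vertex 0.000 0.000 14.575
      vertex 0.000 9.994 0.000
      vertex 0.000 0.000 0.000
    endloop
  endfacet
  facet normal 1.0000 0.0000 0.0000
    outer loop
      vertex 13.636 0.000 0.000
      vertex 13.636 9.994 0.000
      vertex 13.636 0.000 14.575
    endloop
  endfacet
endsolid part

The G0 Z moves step by Δz≈3.644 mm. The G1 loops shrink linearly with z, so the solid tapers from its base footprint up to z≈14.6. Closing with a flat bottom cap and the tapered top and triangulating gives 8 facets — a wedge (ramp): 13.6 × 9.99 mm base, rising to 14.6 mm along the y=0 edge and sloping linearly to z=0 at y=9.99.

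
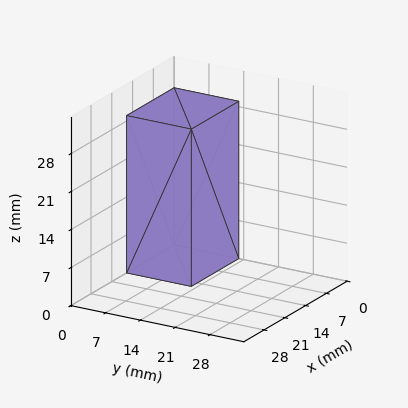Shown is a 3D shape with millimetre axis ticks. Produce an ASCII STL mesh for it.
Reading the render: the shape is a rectangular box, roughly 16 × 13 mm footprint and 29 mm tall (dimensions read to the nearest mm from the axis ticks). For the STL, each face is triangulated and given an outward normal.

solid part
  facet normal 0.0000 0.0000 -1.0000
    outer loop
      vertex 16.00 13.00 0.00
      vertex 16.00 0.00 0.00
      vertex 0.00 0.00 0.00
    endloop
  endfacet
  facet normal 0.0000 0.0000 -1.0000
    outer loop
      vertex 0.00 13.00 0.00
      vertex 16.00 13.00 0.00
      vertex 0.00 0.00 0.00
    endloop
  endfacet
  facet normal 0.0000 0.0000 1.0000
    outer loop
      vertex 0.00 0.00 29.00
      vertex 16.00 0.00 29.00
      vertex 16.00 13.00 29.00
    endloop
  endfacet
  facet normal 0.0000 0.0000 1.0000
    outer loop
      vertex 0.00 0.00 29.00
      vertex 16.00 13.00 29.00
      vertex 0.00 13.00 29.00
    endloop
  endfacet
  facet normal 0.0000 -1.0000 0.0000
    outer loop
      vertex 0.00 0.00 0.00
      vertex 16.00 0.00 0.00
      vertex 16.00 0.00 29.00
    endloop
  endfacet
  facet normal 0.0000 -1.0000 0.0000
    outer loop
      vertex 0.00 0.00 0.00
      vertex 16.00 0.00 29.00
      vertex 0.00 0.00 29.00
    endloop
  endfacet
  facet normal 0.0000 1.0000 0.0000
    outer loop
      vertex 16.00 13.00 29.00
      vertex 16.00 13.00 0.00
      vertex 0.00 13.00 0.00
    endloop
  endfacet
  facet normal 0.0000 1.0000 0.0000
    outer loop
      vertex 0.00 13.00 29.00
      vertex 16.00 13.00 29.00
      vertex 0.00 13.00 0.00
    endloop
  endfacet
  facet normal -1.0000 0.0000 0.0000
    outer loop
      vertex 0.00 13.00 29.00
      vertex 0.00 13.00 0.00
      vertex 0.00 0.00 0.00
    endloop
  endfacet
  facet normal -1.0000 0.0000 0.0000
    outer loop
      vertex 0.00 0.00 29.00
      vertex 0.00 13.00 29.00
      vertex 0.00 0.00 0.00
    endloop
  endfacet
  facet normal 1.0000 0.0000 0.0000
    outer loop
      vertex 16.00 0.00 0.00
      vertex 16.00 13.00 0.00
      vertex 16.00 13.00 29.00
    endloop
  endfacet
  facet normal 1.0000 0.0000 0.0000
    outer loop
      vertex 16.00 0.00 0.00
      vertex 16.00 13.00 29.00
      vertex 16.00 0.00 29.00
    endloop
  endfacet
endsolid part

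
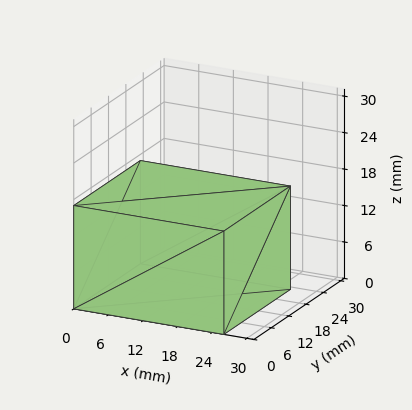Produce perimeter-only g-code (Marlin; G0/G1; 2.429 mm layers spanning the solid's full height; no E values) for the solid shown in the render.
Reading the render: the shape is a rectangular box, roughly 26 × 23 mm footprint and 17 mm tall (dimensions read to the nearest mm from the axis ticks). For the g-code, the solid's height is divided into equal slices at the stated Δz and each level perimeter traced with G1 moves after a G0 lift.

; perimeter-only toolpath
G21 ; units = mm
G90 ; absolute positioning
G28 ; home
; layer 1
G0 Z2.429
G0 X0.000 Y0.000
G1 X26.000 Y0.000
G1 X26.000 Y23.000
G1 X0.000 Y23.000
G1 X0.000 Y0.000
; layer 2
G0 Z4.857
G0 X0.000 Y0.000
G1 X26.000 Y0.000
G1 X26.000 Y23.000
G1 X0.000 Y23.000
G1 X0.000 Y0.000
; layer 3
G0 Z7.286
G0 X0.000 Y0.000
G1 X26.000 Y0.000
G1 X26.000 Y23.000
G1 X0.000 Y23.000
G1 X0.000 Y0.000
; layer 4
G0 Z9.714
G0 X0.000 Y0.000
G1 X26.000 Y0.000
G1 X26.000 Y23.000
G1 X0.000 Y23.000
G1 X0.000 Y0.000
; layer 5
G0 Z12.143
G0 X0.000 Y0.000
G1 X26.000 Y0.000
G1 X26.000 Y23.000
G1 X0.000 Y23.000
G1 X0.000 Y0.000
; layer 6
G0 Z14.571
G0 X0.000 Y0.000
G1 X26.000 Y0.000
G1 X26.000 Y23.000
G1 X0.000 Y23.000
G1 X0.000 Y0.000
; layer 7
G0 Z17.000
G0 X0.000 Y0.000
G1 X26.000 Y0.000
G1 X26.000 Y23.000
G1 X0.000 Y23.000
G1 X0.000 Y0.000
M2 ; end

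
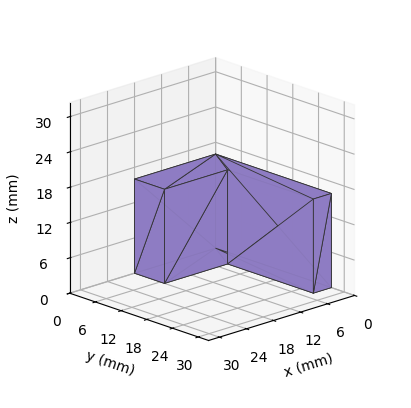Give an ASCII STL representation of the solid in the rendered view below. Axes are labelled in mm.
Reading the render: the shape is an L-shaped prism: outer 18 × 27 mm, arm thicknesses ≈ 7 mm (horizontal) and 4 mm (vertical), extruded 16 mm in z (dimensions read to the nearest mm from the axis ticks). For the STL, each face is triangulated and given an outward normal.

solid part
  facet normal 0.0000 0.0000 -1.0000
    outer loop
      vertex 18.000 7.000 0.000
      vertex 18.000 0.000 0.000
      vertex 0.000 0.000 0.000
    endloop
  endfacet
  facet normal 0.0000 0.0000 -1.0000
    outer loop
      vertex 4.000 7.000 0.000
      vertex 18.000 7.000 0.000
      vertex 0.000 0.000 0.000
    endloop
  endfacet
  facet normal 0.0000 0.0000 -1.0000
    outer loop
      vertex 4.000 27.000 0.000
      vertex 4.000 7.000 0.000
      vertex 0.000 0.000 0.000
    endloop
  endfacet
  facet normal 0.0000 0.0000 -1.0000
    outer loop
      vertex 0.000 27.000 0.000
      vertex 4.000 27.000 0.000
      vertex 0.000 0.000 0.000
    endloop
  endfacet
  facet normal 0.0000 0.0000 1.0000
    outer loop
      vertex 0.000 0.000 16.000
      vertex 18.000 0.000 16.000
      vertex 18.000 7.000 16.000
    endloop
  endfacet
  facet normal 0.0000 0.0000 1.0000
    outer loop
      vertex 0.000 0.000 16.000
      vertex 18.000 7.000 16.000
      vertex 4.000 7.000 16.000
    endloop
  endfacet
  facet normal 0.0000 0.0000 1.0000
    outer loop
      vertex 0.000 0.000 16.000
      vertex 4.000 7.000 16.000
      vertex 4.000 27.000 16.000
    endloop
  endfacet
  facet normal 0.0000 0.0000 1.0000
    outer loop
      vertex 0.000 0.000 16.000
      vertex 4.000 27.000 16.000
      vertex 0.000 27.000 16.000
    endloop
  endfacet
  facet normal 0.0000 -1.0000 0.0000
    outer loop
      vertex 0.000 0.000 0.000
      vertex 18.000 0.000 0.000
      vertex 18.000 0.000 16.000
    endloop
  endfacet
  facet normal 0.0000 -1.0000 0.0000
    outer loop
      vertex 0.000 0.000 0.000
      vertex 18.000 0.000 16.000
      vertex 0.000 0.000 16.000
    endloop
  endfacet
  facet normal 1.0000 0.0000 0.0000
    outer loop
      vertex 18.000 0.000 0.000
      vertex 18.000 7.000 0.000
      vertex 18.000 7.000 16.000
    endloop
  endfacet
  facet normal 1.0000 0.0000 0.0000
    outer loop
      vertex 18.000 0.000 0.000
      vertex 18.000 7.000 16.000
      vertex 18.000 0.000 16.000
    endloop
  endfacet
  facet normal 0.0000 1.0000 0.0000
    outer loop
      vertex 18.000 7.000 0.000
      vertex 4.000 7.000 0.000
      vertex 4.000 7.000 16.000
    endloop
  endfacet
  facet normal 0.0000 1.0000 0.0000
    outer loop
      vertex 18.000 7.000 0.000
      vertex 4.000 7.000 16.000
      vertex 18.000 7.000 16.000
    endloop
  endfacet
  facet normal 1.0000 0.0000 0.0000
    outer loop
      vertex 4.000 7.000 0.000
      vertex 4.000 27.000 0.000
      vertex 4.000 27.000 16.000
    endloop
  endfacet
  facet normal 1.0000 0.0000 0.0000
    outer loop
      vertex 4.000 7.000 0.000
      vertex 4.000 27.000 16.000
      vertex 4.000 7.000 16.000
    endloop
  endfacet
  facet normal 0.0000 1.0000 0.0000
    outer loop
      vertex 4.000 27.000 0.000
      vertex 0.000 27.000 0.000
      vertex 0.000 27.000 16.000
    endloop
  endfacet
  facet normal 0.0000 1.0000 0.0000
    outer loop
      vertex 4.000 27.000 0.000
      vertex 0.000 27.000 16.000
      vertex 4.000 27.000 16.000
    endloop
  endfacet
  facet normal -1.0000 0.0000 0.0000
    outer loop
      vertex 0.000 27.000 0.000
      vertex 0.000 0.000 0.000
      vertex 0.000 0.000 16.000
    endloop
  endfacet
  facet normal -1.0000 0.0000 0.0000
    outer loop
      vertex 0.000 27.000 0.000
      vertex 0.000 0.000 16.000
      vertex 0.000 27.000 16.000
    endloop
  endfacet
endsolid part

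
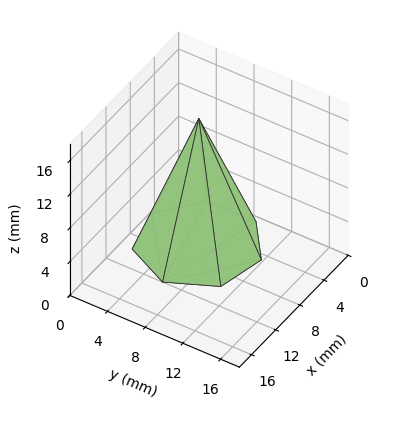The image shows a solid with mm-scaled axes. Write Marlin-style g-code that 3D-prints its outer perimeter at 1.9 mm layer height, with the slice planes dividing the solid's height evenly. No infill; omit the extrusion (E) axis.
Reading the render: the shape is a regular 7-sided pyramid, base circumscribed radius ≈ 6 mm, apex at z ≈ 15 mm (dimensions read to the nearest mm from the axis ticks). For the g-code, the solid's height is divided into equal slices at the stated Δz and each level perimeter traced with G1 moves after a G0 lift.

; perimeter-only toolpath
G21 ; units = mm
G90 ; absolute positioning
G28 ; home
; layer 1
G0 Z1.9
G0 X11.2 Y6.0
G1 X9.2 Y10.1
G1 X4.9 Y11.1
G1 X1.3 Y8.3
G1 X1.3 Y3.7
G1 X4.9 Y0.9
G1 X9.2 Y1.9
G1 X11.2 Y6.0
; layer 2
G0 Z3.8
G0 X10.5 Y6.0
G1 X8.8 Y9.5
G1 X5.0 Y10.4
G1 X1.9 Y7.9
G1 X1.9 Y4.0
G1 X5.0 Y1.6
G1 X8.8 Y2.5
G1 X10.5 Y6.0
; layer 3
G0 Z5.6
G0 X9.8 Y6.0
G1 X8.3 Y8.9
G1 X5.2 Y9.6
G1 X2.6 Y7.6
G1 X2.6 Y4.4
G1 X5.2 Y2.4
G1 X8.3 Y3.1
G1 X9.8 Y6.0
; layer 4
G0 Z7.5
G0 X9.0 Y6.0
G1 X7.8 Y8.3
G1 X5.3 Y8.9
G1 X3.3 Y7.3
G1 X3.3 Y4.7
G1 X5.3 Y3.1
G1 X7.8 Y3.6
G1 X9.0 Y6.0
; layer 5
G0 Z9.4
G0 X8.2 Y6.0
G1 X7.4 Y7.8
G1 X5.5 Y8.2
G1 X4.0 Y7.0
G1 X4.0 Y5.0
G1 X5.5 Y3.8
G1 X7.4 Y4.2
G1 X8.2 Y6.0
; layer 6
G0 Z11.2
G0 X7.5 Y6.0
G1 X6.9 Y7.2
G1 X5.7 Y7.5
G1 X4.7 Y6.7
G1 X4.7 Y5.3
G1 X5.7 Y4.5
G1 X6.9 Y4.8
G1 X7.5 Y6.0
; layer 7
G0 Z13.1
G0 X6.8 Y6.0
G1 X6.5 Y6.6
G1 X5.8 Y6.7
G1 X5.3 Y6.3
G1 X5.3 Y5.7
G1 X5.8 Y5.3
G1 X6.5 Y5.4
G1 X6.8 Y6.0
M2 ; end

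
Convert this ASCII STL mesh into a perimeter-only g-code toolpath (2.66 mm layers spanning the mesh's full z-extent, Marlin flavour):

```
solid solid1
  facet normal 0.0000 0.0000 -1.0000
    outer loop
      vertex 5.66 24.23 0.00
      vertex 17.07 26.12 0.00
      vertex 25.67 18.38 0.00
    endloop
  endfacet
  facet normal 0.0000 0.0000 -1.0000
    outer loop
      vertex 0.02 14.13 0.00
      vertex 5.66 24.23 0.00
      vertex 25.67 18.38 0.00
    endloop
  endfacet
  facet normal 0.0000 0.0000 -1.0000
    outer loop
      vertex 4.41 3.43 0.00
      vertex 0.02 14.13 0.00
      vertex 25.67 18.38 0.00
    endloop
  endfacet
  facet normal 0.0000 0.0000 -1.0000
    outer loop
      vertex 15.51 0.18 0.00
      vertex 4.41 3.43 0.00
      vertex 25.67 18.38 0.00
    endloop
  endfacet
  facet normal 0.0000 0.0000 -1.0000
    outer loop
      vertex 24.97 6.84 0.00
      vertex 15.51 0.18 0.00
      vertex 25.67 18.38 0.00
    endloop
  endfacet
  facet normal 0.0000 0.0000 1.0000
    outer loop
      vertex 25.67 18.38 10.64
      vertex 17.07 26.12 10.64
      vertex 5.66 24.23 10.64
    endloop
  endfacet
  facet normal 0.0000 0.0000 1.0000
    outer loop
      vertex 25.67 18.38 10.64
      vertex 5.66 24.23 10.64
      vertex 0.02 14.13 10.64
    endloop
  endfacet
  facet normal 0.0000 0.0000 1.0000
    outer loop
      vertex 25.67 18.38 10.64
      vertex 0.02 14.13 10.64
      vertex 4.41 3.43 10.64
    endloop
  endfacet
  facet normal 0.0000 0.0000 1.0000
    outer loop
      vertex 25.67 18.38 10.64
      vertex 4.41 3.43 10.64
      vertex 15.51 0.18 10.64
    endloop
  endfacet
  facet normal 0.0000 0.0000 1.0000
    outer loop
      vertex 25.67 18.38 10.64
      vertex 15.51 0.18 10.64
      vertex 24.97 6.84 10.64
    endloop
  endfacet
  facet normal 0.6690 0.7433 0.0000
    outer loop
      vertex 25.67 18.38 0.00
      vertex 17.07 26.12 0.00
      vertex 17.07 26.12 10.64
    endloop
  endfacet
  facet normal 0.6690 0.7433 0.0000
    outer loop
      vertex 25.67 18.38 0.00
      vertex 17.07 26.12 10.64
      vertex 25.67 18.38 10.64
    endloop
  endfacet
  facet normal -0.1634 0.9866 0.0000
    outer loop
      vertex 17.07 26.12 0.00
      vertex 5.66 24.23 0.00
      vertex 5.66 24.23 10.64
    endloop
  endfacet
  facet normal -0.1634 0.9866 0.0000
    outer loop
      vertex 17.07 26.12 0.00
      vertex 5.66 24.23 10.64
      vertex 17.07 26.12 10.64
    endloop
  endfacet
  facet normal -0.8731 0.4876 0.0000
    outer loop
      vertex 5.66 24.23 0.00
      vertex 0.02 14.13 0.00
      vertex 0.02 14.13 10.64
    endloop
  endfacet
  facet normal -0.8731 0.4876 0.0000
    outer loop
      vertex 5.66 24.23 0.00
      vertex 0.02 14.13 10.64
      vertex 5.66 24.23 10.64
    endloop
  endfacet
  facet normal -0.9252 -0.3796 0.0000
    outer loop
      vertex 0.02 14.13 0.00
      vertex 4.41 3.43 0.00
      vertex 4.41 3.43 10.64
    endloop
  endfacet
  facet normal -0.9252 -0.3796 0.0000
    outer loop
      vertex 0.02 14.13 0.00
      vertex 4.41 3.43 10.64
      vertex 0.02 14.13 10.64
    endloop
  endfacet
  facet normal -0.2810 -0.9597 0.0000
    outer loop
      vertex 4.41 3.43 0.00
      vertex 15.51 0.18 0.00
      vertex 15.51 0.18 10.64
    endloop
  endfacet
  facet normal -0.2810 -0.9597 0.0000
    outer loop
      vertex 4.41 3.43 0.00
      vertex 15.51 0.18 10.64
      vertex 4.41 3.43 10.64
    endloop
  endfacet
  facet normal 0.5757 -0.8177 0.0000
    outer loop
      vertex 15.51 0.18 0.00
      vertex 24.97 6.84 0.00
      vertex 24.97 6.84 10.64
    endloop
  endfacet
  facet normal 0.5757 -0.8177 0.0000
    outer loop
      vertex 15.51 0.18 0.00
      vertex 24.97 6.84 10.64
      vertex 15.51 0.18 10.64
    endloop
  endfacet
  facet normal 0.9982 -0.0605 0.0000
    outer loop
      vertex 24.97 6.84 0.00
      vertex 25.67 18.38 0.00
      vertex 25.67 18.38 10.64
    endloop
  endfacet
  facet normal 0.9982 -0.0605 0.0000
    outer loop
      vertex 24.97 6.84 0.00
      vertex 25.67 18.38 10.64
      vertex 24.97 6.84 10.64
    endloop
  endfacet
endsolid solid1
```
; perimeter-only toolpath
G21 ; units = mm
G90 ; absolute positioning
G28 ; home
; layer 1
G0 Z2.66
G0 X25.67 Y18.38
G1 X17.07 Y26.12
G1 X5.66 Y24.23
G1 X0.02 Y14.13
G1 X4.41 Y3.43
G1 X15.51 Y0.18
G1 X24.97 Y6.84
G1 X25.67 Y18.38
; layer 2
G0 Z5.32
G0 X25.67 Y18.38
G1 X17.07 Y26.12
G1 X5.66 Y24.23
G1 X0.02 Y14.13
G1 X4.41 Y3.43
G1 X15.51 Y0.18
G1 X24.97 Y6.84
G1 X25.67 Y18.38
; layer 3
G0 Z7.98
G0 X25.67 Y18.38
G1 X17.07 Y26.12
G1 X5.66 Y24.23
G1 X0.02 Y14.13
G1 X4.41 Y3.43
G1 X15.51 Y0.18
G1 X24.97 Y6.84
G1 X25.67 Y18.38
; layer 4
G0 Z10.64
G0 X25.67 Y18.38
G1 X17.07 Y26.12
G1 X5.66 Y24.23
G1 X0.02 Y14.13
G1 X4.41 Y3.43
G1 X15.51 Y0.18
G1 X24.97 Y6.84
G1 X25.67 Y18.38
M2 ; end

The solid is a regular 7-sided prism (a cylinder approximated with 7 flat sides), circumscribed radius ≈ 13.3 mm, height ≈ 10.6 mm. Slicing at Δz = 2.66 mm — 4 equal slices spanning the solid's height, so layer i sits at z = i·h/4 — gives 4 non-empty perimeters. Each is a 7-segment closed polygon; G0 lifts to the layer z and rapids to the start vertex, then G1 traces the edges.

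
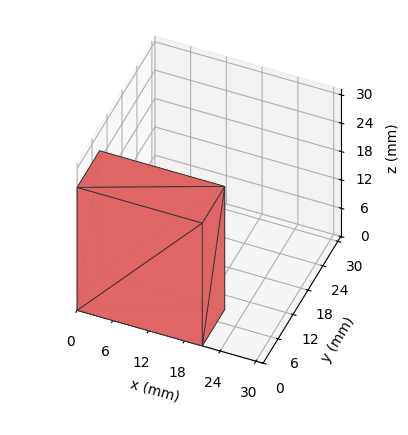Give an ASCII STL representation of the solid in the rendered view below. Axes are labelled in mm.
Reading the render: the shape is a rectangular box, roughly 21 × 9 mm footprint and 26 mm tall (dimensions read to the nearest mm from the axis ticks). For the STL, each face is triangulated and given an outward normal.

solid part
  facet normal 0.0000 0.0000 -1.0000
    outer loop
      vertex 21.000 9.000 0.000
      vertex 21.000 0.000 0.000
      vertex 0.000 0.000 0.000
    endloop
  endfacet
  facet normal 0.0000 0.0000 -1.0000
    outer loop
      vertex 0.000 9.000 0.000
      vertex 21.000 9.000 0.000
      vertex 0.000 0.000 0.000
    endloop
  endfacet
  facet normal 0.0000 0.0000 1.0000
    outer loop
      vertex 0.000 0.000 26.000
      vertex 21.000 0.000 26.000
      vertex 21.000 9.000 26.000
    endloop
  endfacet
  facet normal 0.0000 0.0000 1.0000
    outer loop
      vertex 0.000 0.000 26.000
      vertex 21.000 9.000 26.000
      vertex 0.000 9.000 26.000
    endloop
  endfacet
  facet normal 0.0000 -1.0000 0.0000
    outer loop
      vertex 0.000 0.000 0.000
      vertex 21.000 0.000 0.000
      vertex 21.000 0.000 26.000
    endloop
  endfacet
  facet normal 0.0000 -1.0000 0.0000
    outer loop
      vertex 0.000 0.000 0.000
      vertex 21.000 0.000 26.000
      vertex 0.000 0.000 26.000
    endloop
  endfacet
  facet normal 0.0000 1.0000 0.0000
    outer loop
      vertex 21.000 9.000 26.000
      vertex 21.000 9.000 0.000
      vertex 0.000 9.000 0.000
    endloop
  endfacet
  facet normal 0.0000 1.0000 0.0000
    outer loop
      vertex 0.000 9.000 26.000
      vertex 21.000 9.000 26.000
      vertex 0.000 9.000 0.000
    endloop
  endfacet
  facet normal -1.0000 0.0000 0.0000
    outer loop
      vertex 0.000 9.000 26.000
      vertex 0.000 9.000 0.000
      vertex 0.000 0.000 0.000
    endloop
  endfacet
  facet normal -1.0000 0.0000 0.0000
    outer loop
      vertex 0.000 0.000 26.000
      vertex 0.000 9.000 26.000
      vertex 0.000 0.000 0.000
    endloop
  endfacet
  facet normal 1.0000 0.0000 0.0000
    outer loop
      vertex 21.000 0.000 0.000
      vertex 21.000 9.000 0.000
      vertex 21.000 9.000 26.000
    endloop
  endfacet
  facet normal 1.0000 0.0000 0.0000
    outer loop
      vertex 21.000 0.000 0.000
      vertex 21.000 9.000 26.000
      vertex 21.000 0.000 26.000
    endloop
  endfacet
endsolid part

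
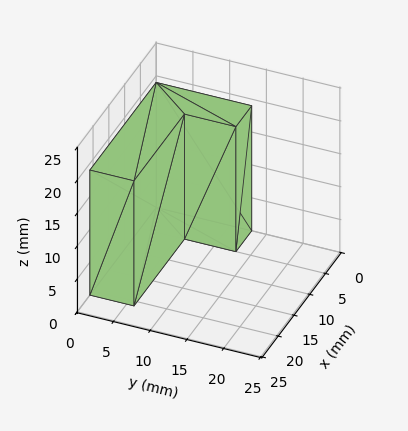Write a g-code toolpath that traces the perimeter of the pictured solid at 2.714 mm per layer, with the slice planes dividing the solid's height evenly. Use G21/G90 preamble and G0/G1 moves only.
Reading the render: the shape is an L-shaped prism: outer 21 × 13 mm, arm thicknesses ≈ 6 mm (horizontal) and 5 mm (vertical), extruded 19 mm in z (dimensions read to the nearest mm from the axis ticks). For the g-code, the solid's height is divided into equal slices at the stated Δz and each level perimeter traced with G1 moves after a G0 lift.

; perimeter-only toolpath
G21 ; units = mm
G90 ; absolute positioning
G28 ; home
; layer 1
G0 Z2.714
G0 X0.000 Y0.000
G1 X21.000 Y0.000
G1 X21.000 Y6.000
G1 X5.000 Y6.000
G1 X5.000 Y13.000
G1 X0.000 Y13.000
G1 X0.000 Y0.000
; layer 2
G0 Z5.429
G0 X0.000 Y0.000
G1 X21.000 Y0.000
G1 X21.000 Y6.000
G1 X5.000 Y6.000
G1 X5.000 Y13.000
G1 X0.000 Y13.000
G1 X0.000 Y0.000
; layer 3
G0 Z8.143
G0 X0.000 Y0.000
G1 X21.000 Y0.000
G1 X21.000 Y6.000
G1 X5.000 Y6.000
G1 X5.000 Y13.000
G1 X0.000 Y13.000
G1 X0.000 Y0.000
; layer 4
G0 Z10.857
G0 X0.000 Y0.000
G1 X21.000 Y0.000
G1 X21.000 Y6.000
G1 X5.000 Y6.000
G1 X5.000 Y13.000
G1 X0.000 Y13.000
G1 X0.000 Y0.000
; layer 5
G0 Z13.571
G0 X0.000 Y0.000
G1 X21.000 Y0.000
G1 X21.000 Y6.000
G1 X5.000 Y6.000
G1 X5.000 Y13.000
G1 X0.000 Y13.000
G1 X0.000 Y0.000
; layer 6
G0 Z16.286
G0 X0.000 Y0.000
G1 X21.000 Y0.000
G1 X21.000 Y6.000
G1 X5.000 Y6.000
G1 X5.000 Y13.000
G1 X0.000 Y13.000
G1 X0.000 Y0.000
; layer 7
G0 Z19.000
G0 X0.000 Y0.000
G1 X21.000 Y0.000
G1 X21.000 Y6.000
G1 X5.000 Y6.000
G1 X5.000 Y13.000
G1 X0.000 Y13.000
G1 X0.000 Y0.000
M2 ; end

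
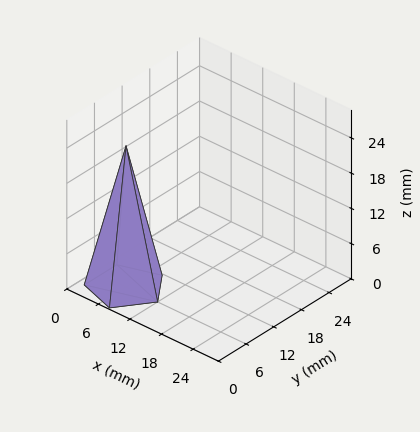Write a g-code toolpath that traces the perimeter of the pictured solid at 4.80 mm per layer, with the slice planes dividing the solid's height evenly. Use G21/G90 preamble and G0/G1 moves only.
Reading the render: the shape is a regular 5-sided pyramid, base circumscribed radius ≈ 6 mm, apex at z ≈ 24 mm (dimensions read to the nearest mm from the axis ticks). For the g-code, the solid's height is divided into equal slices at the stated Δz and each level perimeter traced with G1 moves after a G0 lift.

; perimeter-only toolpath
G21 ; units = mm
G90 ; absolute positioning
G28 ; home
; layer 1
G0 Z4.80
G0 X10.80 Y6.00
G1 X7.48 Y10.57
G1 X2.12 Y8.82
G1 X2.12 Y3.18
G1 X7.48 Y1.43
G1 X10.80 Y6.00
; layer 2
G0 Z9.60
G0 X9.60 Y6.00
G1 X7.11 Y9.43
G1 X3.09 Y8.12
G1 X3.09 Y3.88
G1 X7.11 Y2.57
G1 X9.60 Y6.00
; layer 3
G0 Z14.40
G0 X8.40 Y6.00
G1 X6.74 Y8.28
G1 X4.06 Y7.41
G1 X4.06 Y4.59
G1 X6.74 Y3.72
G1 X8.40 Y6.00
; layer 4
G0 Z19.20
G0 X7.20 Y6.00
G1 X6.37 Y7.14
G1 X5.03 Y6.71
G1 X5.03 Y5.29
G1 X6.37 Y4.86
G1 X7.20 Y6.00
M2 ; end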